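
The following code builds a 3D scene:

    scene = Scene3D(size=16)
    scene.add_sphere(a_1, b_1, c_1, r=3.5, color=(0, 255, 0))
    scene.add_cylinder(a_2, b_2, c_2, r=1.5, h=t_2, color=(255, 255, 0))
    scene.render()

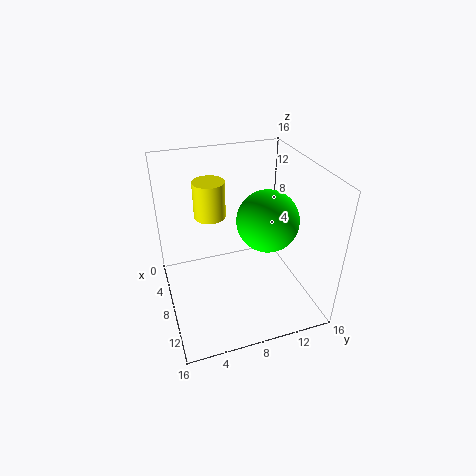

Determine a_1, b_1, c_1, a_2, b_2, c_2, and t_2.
a_1 = 8, b_1 = 11.5, c_1 = 9.5, a_2 = 10, b_2 = 4.5, c_2 = 12.5, t_2 = 3.5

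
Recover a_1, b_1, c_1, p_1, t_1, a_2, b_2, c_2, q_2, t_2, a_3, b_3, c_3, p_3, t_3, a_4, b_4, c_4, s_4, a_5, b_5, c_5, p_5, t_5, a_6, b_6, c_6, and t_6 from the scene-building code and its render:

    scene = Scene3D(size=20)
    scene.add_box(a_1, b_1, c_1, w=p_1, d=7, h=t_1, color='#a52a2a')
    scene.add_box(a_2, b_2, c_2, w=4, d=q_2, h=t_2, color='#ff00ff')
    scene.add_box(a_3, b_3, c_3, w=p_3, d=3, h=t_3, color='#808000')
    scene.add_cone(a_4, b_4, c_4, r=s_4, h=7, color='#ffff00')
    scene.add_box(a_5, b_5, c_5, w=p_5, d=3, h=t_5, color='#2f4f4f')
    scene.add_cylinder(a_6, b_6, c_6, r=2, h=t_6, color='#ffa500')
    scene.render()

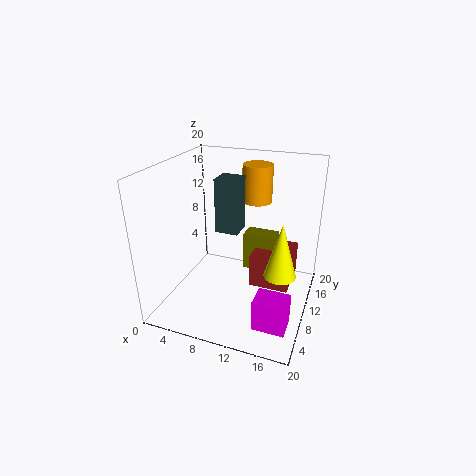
a_1 = 11
b_1 = 12
c_1 = 1
p_1 = 6
t_1 = 5
a_2 = 15
b_2 = 1
c_2 = 3
q_2 = 3
t_2 = 4
a_3 = 9
b_3 = 15
c_3 = 2
p_3 = 5
t_3 = 6
a_4 = 17
b_4 = 6
c_4 = 8
s_4 = 2
a_5 = 8
b_5 = 7
c_5 = 12
p_5 = 3
t_5 = 7
a_6 = 12
b_6 = 12
c_6 = 15
t_6 = 5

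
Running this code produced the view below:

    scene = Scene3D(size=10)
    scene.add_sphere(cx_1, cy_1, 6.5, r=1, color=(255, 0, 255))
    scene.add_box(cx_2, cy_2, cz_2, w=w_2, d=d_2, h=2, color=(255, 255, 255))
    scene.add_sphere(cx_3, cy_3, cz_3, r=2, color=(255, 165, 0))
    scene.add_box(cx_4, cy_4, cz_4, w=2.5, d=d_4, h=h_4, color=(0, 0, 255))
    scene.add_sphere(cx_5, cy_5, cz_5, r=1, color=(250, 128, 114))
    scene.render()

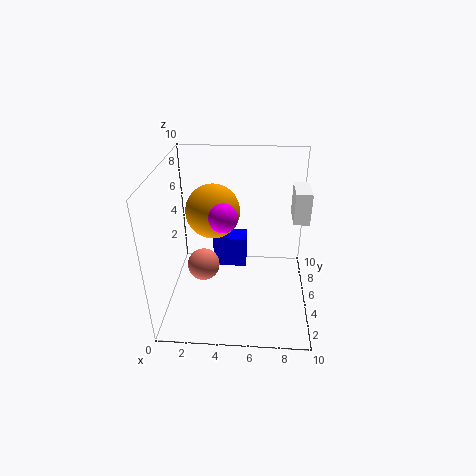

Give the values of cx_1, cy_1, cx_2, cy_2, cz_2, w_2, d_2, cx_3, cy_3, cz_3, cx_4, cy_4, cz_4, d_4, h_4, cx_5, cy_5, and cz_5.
cx_1 = 4; cy_1 = 5; cx_2 = 8.5; cy_2 = 3.5; cz_2 = 7; w_2 = 1; d_2 = 2; cx_3 = 3; cy_3 = 7; cz_3 = 6; cx_4 = 3; cy_4 = 6.5; cz_4 = 1.5; d_4 = 1.5; h_4 = 2.5; cx_5 = 3; cy_5 = 2.5; cz_5 = 4.5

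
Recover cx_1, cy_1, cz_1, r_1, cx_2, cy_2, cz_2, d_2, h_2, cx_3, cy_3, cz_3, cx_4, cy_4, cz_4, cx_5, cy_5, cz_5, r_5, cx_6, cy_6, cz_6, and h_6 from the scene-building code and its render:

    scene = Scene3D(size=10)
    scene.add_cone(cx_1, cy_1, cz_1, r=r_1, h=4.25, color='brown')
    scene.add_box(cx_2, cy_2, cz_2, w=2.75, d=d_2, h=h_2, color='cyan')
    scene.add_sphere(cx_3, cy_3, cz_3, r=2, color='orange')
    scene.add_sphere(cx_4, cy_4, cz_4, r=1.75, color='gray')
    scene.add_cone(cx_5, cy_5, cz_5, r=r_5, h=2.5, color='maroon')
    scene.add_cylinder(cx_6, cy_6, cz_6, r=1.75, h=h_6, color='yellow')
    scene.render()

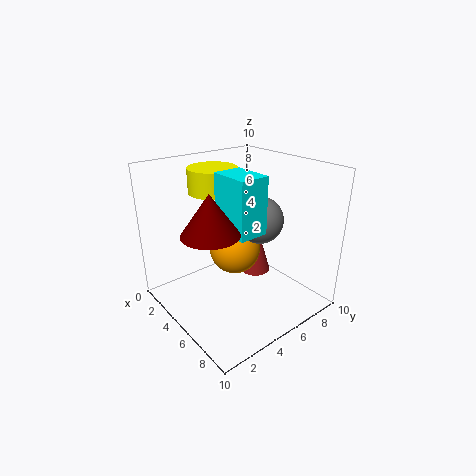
cx_1 = 3
cy_1 = 8.5
cz_1 = 0.25
r_1 = 1.25
cx_2 = 4.5
cy_2 = 3.5
cz_2 = 6
d_2 = 2
h_2 = 3.75
cx_3 = 2.75
cy_3 = 6.5
cz_3 = 2.75
cx_4 = 4.5
cy_4 = 7.5
cz_4 = 5.5
cx_5 = 6.5
cy_5 = 1.75
cz_5 = 6.75
r_5 = 1.75
cx_6 = 2.5
cy_6 = 4.75
cz_6 = 7.75
h_6 = 1.75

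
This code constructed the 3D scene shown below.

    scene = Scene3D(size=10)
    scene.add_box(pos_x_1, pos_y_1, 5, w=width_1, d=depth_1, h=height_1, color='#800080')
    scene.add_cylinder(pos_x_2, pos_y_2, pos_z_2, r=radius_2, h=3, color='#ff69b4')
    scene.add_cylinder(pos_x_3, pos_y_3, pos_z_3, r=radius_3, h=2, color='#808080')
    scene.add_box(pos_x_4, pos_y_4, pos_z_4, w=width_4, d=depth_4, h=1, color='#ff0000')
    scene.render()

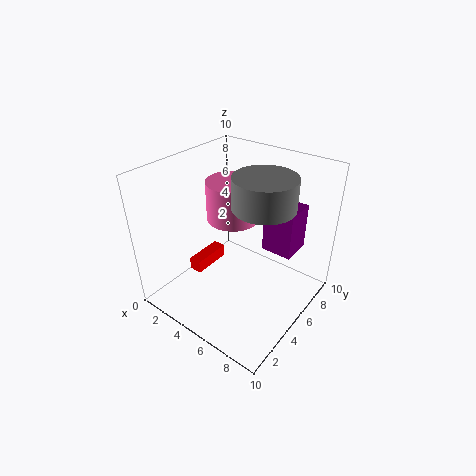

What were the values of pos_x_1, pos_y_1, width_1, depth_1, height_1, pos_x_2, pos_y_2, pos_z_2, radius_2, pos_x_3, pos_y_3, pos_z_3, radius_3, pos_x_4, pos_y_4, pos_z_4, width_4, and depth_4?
pos_x_1 = 7; pos_y_1 = 5; width_1 = 2; depth_1 = 2; height_1 = 3; pos_x_2 = 3; pos_y_2 = 7; pos_z_2 = 5; radius_2 = 2; pos_x_3 = 7; pos_y_3 = 5; pos_z_3 = 8; radius_3 = 2; pos_x_4 = 1; pos_y_4 = 4; pos_z_4 = 1; width_4 = 1; depth_4 = 3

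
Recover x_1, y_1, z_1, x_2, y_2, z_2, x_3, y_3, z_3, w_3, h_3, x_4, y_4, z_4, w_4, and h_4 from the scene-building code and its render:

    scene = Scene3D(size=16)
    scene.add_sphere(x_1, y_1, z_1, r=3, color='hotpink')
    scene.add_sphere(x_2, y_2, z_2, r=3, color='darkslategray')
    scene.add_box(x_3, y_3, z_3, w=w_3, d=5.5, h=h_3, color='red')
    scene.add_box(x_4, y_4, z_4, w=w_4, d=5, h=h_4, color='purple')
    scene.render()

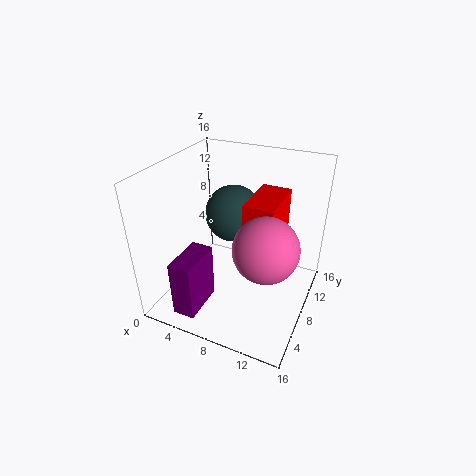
x_1 = 13, y_1 = 3, z_1 = 11, x_2 = 7.5, y_2 = 8, z_2 = 11, x_3 = 10, y_3 = 4.5, z_3 = 9.5, w_3 = 3, h_3 = 4.5, x_4 = 3, y_4 = 1.5, z_4 = 0.5, w_4 = 2.5, h_4 = 6.5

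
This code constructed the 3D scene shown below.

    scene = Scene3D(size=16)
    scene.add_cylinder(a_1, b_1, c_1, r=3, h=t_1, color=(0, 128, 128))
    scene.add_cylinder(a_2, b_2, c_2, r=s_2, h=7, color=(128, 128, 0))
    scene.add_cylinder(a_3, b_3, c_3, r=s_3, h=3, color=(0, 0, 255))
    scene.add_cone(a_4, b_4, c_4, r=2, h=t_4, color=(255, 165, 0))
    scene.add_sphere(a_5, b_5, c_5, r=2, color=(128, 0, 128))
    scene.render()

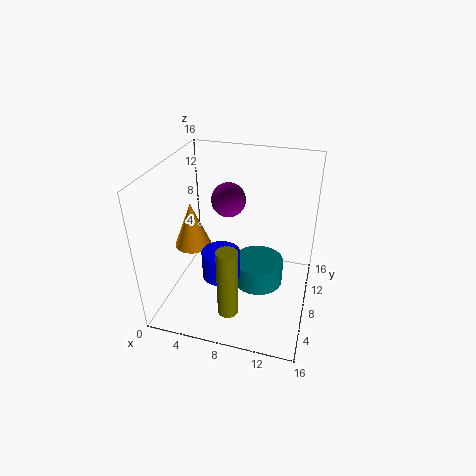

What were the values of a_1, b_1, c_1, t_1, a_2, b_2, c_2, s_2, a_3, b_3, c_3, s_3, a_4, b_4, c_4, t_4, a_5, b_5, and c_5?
a_1 = 10, b_1 = 10, c_1 = 1, t_1 = 3, a_2 = 9, b_2 = 1, c_2 = 4, s_2 = 1, a_3 = 7, b_3 = 5, c_3 = 5, s_3 = 2, a_4 = 3, b_4 = 7, c_4 = 7, t_4 = 5, a_5 = 6, b_5 = 11, c_5 = 11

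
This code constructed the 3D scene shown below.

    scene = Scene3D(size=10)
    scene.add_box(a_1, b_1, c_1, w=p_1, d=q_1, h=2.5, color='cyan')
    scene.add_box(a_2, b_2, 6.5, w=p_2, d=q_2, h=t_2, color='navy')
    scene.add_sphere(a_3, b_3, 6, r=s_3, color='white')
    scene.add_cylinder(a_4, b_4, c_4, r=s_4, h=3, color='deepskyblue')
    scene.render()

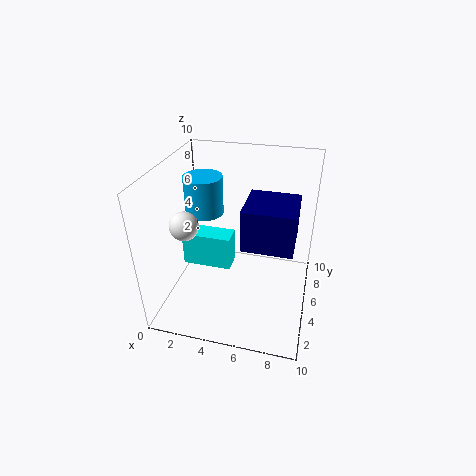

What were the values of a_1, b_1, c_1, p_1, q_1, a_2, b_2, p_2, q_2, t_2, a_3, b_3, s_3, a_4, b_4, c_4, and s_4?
a_1 = 1
b_1 = 4.5
c_1 = 2.5
p_1 = 3.5
q_1 = 1.5
a_2 = 6
b_2 = 1.5
p_2 = 3
q_2 = 3
t_2 = 2.5
a_3 = 1.5
b_3 = 4
s_3 = 1
a_4 = 1.5
b_4 = 8
c_4 = 5
s_4 = 1.5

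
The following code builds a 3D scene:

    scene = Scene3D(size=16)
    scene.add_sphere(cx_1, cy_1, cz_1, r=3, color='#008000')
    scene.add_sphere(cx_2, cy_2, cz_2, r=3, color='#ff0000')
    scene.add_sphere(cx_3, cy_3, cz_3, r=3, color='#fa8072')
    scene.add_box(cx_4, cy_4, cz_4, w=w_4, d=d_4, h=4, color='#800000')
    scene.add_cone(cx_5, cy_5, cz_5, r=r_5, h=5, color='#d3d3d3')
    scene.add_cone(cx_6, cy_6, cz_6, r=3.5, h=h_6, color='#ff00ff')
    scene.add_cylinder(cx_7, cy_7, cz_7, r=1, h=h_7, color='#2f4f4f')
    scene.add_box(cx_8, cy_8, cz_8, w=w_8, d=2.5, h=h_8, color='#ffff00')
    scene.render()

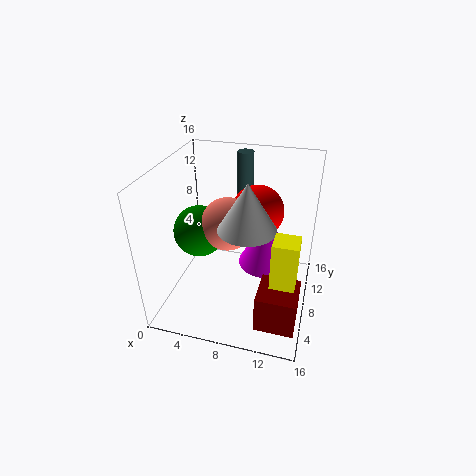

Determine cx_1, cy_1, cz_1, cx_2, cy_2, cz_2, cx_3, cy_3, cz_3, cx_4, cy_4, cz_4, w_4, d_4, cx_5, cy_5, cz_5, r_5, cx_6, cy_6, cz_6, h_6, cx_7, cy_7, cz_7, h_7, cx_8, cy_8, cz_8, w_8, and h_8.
cx_1 = 3; cy_1 = 9; cz_1 = 7.5; cx_2 = 9.5; cy_2 = 11; cz_2 = 10; cx_3 = 6.5; cy_3 = 9; cz_3 = 9; cx_4 = 11.5; cy_4 = 1; cz_4 = 2; w_4 = 4; d_4 = 4; cx_5 = 9.5; cy_5 = 6; cz_5 = 10.5; r_5 = 3; cx_6 = 10.5; cy_6 = 12.5; cz_6 = 2; h_6 = 7; cx_7 = 7; cy_7 = 15; cz_7 = 8; h_7 = 7.5; cx_8 = 12.5; cy_8 = 3; cz_8 = 5; w_8 = 2.5; h_8 = 6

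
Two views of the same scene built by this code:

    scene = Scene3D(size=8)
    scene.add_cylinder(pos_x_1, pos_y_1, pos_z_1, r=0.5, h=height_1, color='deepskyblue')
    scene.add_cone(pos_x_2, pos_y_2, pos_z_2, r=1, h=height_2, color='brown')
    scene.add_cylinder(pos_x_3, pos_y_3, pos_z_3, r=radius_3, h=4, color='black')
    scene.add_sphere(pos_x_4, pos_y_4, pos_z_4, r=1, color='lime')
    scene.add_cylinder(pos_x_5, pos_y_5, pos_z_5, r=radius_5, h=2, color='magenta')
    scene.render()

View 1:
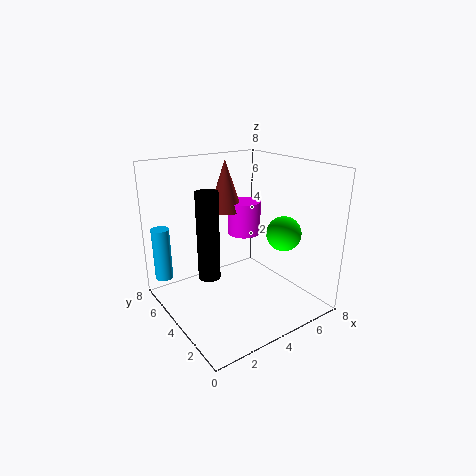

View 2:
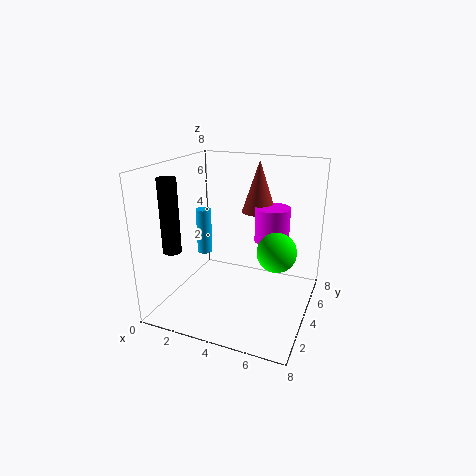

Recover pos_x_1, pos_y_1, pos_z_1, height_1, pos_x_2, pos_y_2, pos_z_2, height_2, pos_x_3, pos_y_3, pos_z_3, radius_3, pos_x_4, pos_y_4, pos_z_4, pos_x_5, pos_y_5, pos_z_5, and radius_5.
pos_x_1 = 0.5; pos_y_1 = 6.5; pos_z_1 = 1.5; height_1 = 3; pos_x_2 = 4.5; pos_y_2 = 6; pos_z_2 = 5; height_2 = 3; pos_x_3 = 1; pos_y_3 = 2; pos_z_3 = 3.5; radius_3 = 0.5; pos_x_4 = 6.5; pos_y_4 = 3; pos_z_4 = 4; pos_x_5 = 5.5; pos_y_5 = 5.5; pos_z_5 = 3.5; radius_5 = 1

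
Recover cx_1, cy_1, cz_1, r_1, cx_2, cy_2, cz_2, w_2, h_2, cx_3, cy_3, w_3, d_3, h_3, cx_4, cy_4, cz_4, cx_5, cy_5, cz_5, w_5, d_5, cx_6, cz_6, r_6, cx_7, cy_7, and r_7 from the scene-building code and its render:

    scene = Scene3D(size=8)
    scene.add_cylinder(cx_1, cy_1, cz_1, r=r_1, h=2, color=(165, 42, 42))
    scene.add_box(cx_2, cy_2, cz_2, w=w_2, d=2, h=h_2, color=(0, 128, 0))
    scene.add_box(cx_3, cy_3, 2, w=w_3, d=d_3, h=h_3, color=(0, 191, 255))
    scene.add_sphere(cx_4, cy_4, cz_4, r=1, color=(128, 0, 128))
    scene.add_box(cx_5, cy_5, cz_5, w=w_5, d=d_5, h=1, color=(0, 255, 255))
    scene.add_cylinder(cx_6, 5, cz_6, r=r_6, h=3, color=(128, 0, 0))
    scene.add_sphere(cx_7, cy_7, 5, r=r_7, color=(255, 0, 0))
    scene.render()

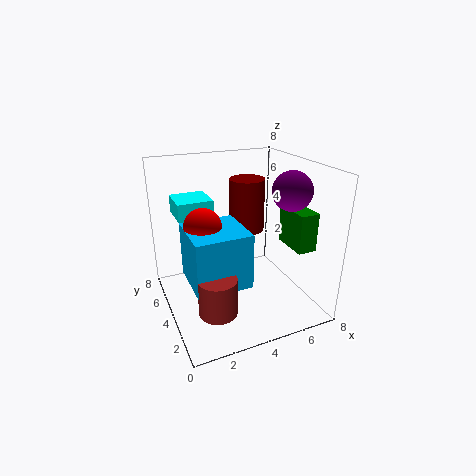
cx_1 = 2, cy_1 = 2, cz_1 = 1, r_1 = 1, cx_2 = 6, cy_2 = 1, cz_2 = 4, w_2 = 1, h_2 = 2, cx_3 = 1, cy_3 = 2, w_3 = 3, d_3 = 3, h_3 = 3, cx_4 = 6, cy_4 = 2, cz_4 = 7, cx_5 = 1, cy_5 = 5, cz_5 = 5, w_5 = 2, d_5 = 2, cx_6 = 5, cz_6 = 4, r_6 = 1, cx_7 = 2, cy_7 = 4, r_7 = 1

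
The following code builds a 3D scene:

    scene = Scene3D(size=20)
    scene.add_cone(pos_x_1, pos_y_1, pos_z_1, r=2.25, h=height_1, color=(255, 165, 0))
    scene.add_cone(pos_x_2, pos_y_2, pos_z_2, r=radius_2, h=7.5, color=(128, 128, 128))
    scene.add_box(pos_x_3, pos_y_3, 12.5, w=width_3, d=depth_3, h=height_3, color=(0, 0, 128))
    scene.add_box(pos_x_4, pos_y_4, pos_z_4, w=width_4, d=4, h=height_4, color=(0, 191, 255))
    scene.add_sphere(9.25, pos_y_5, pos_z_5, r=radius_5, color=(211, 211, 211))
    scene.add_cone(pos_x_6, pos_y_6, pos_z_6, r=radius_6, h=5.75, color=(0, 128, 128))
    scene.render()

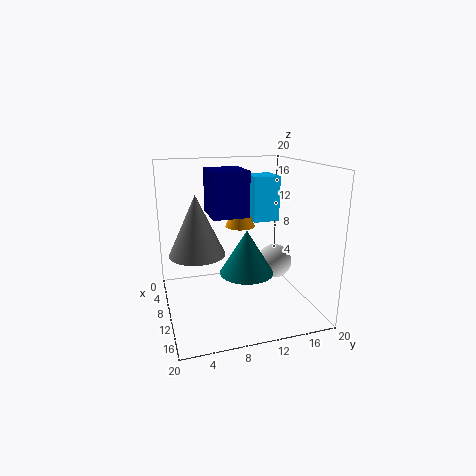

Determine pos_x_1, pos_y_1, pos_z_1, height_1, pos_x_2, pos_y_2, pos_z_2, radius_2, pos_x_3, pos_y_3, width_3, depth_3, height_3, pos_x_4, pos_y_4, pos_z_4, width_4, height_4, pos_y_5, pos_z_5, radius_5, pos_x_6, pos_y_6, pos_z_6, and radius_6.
pos_x_1 = 5.5, pos_y_1 = 11.75, pos_z_1 = 10.25, height_1 = 5, pos_x_2 = 13, pos_y_2 = 3.75, pos_z_2 = 9.5, radius_2 = 3.5, pos_x_3 = 3.25, pos_y_3 = 6.75, width_3 = 6, depth_3 = 5.25, height_3 = 6.5, pos_x_4 = 2.5, pos_y_4 = 13.5, pos_z_4 = 11, width_4 = 4.5, height_4 = 6.75, pos_y_5 = 16, pos_z_5 = 5.5, radius_5 = 2.5, pos_x_6 = 13.75, pos_y_6 = 10, pos_z_6 = 6.5, radius_6 = 3.5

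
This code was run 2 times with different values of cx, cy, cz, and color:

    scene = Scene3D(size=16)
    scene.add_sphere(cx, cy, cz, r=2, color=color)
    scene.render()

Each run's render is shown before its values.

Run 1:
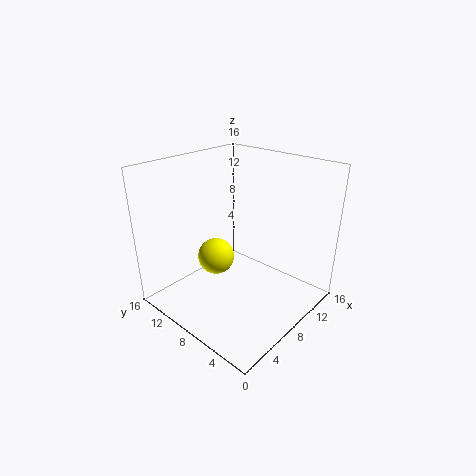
cx = 6, cy = 9.5, cz = 6, color = 'yellow'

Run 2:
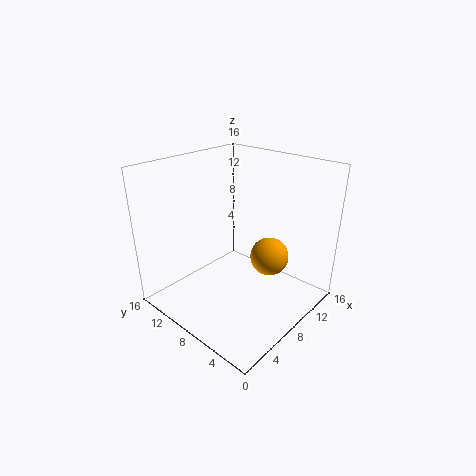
cx = 8.5, cy = 4, cz = 7, color = 'orange'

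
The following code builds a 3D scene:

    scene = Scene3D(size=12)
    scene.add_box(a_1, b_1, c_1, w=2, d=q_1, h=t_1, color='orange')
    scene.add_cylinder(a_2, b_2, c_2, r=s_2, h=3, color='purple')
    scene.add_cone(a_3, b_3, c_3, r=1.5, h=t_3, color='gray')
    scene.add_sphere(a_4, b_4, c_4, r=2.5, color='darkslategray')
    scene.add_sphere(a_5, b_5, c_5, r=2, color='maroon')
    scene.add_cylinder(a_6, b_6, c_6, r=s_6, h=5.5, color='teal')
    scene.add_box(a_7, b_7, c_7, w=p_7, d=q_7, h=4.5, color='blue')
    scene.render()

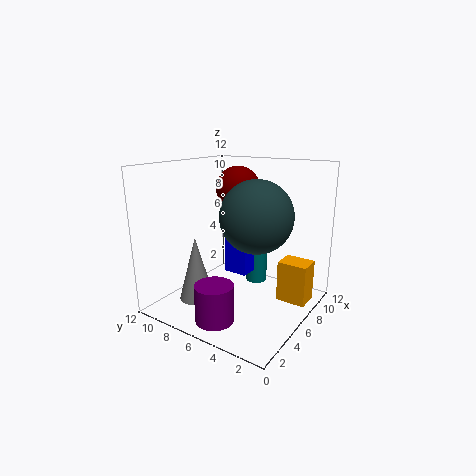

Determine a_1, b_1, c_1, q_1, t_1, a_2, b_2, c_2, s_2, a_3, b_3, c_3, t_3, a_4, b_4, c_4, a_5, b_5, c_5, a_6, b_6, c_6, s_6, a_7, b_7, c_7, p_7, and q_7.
a_1 = 7.5, b_1 = 0.5, c_1 = 0.5, q_1 = 2.5, t_1 = 3.5, a_2 = 2, b_2 = 5.5, c_2 = 0.5, s_2 = 1.5, a_3 = 4, b_3 = 9, c_3 = 0.5, t_3 = 5.5, a_4 = 3, b_4 = 2.5, c_4 = 9, a_5 = 9, b_5 = 8, c_5 = 9.5, a_6 = 10, b_6 = 6.5, c_6 = 0.5, s_6 = 1, a_7 = 5.5, b_7 = 5, c_7 = 3, p_7 = 1.5, q_7 = 2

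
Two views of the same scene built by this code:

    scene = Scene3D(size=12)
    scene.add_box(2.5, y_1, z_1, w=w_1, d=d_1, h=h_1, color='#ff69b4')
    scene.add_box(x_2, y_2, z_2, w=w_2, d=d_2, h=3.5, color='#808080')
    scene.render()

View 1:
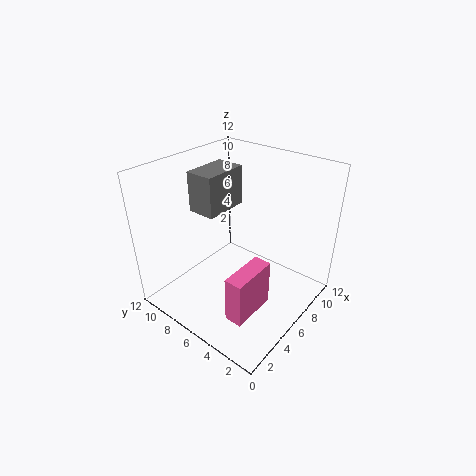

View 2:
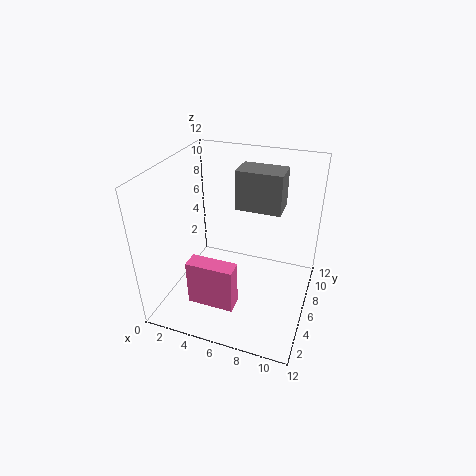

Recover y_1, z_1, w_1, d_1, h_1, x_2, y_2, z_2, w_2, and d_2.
y_1 = 3, z_1 = 0.5, w_1 = 4, d_1 = 1.5, h_1 = 4, x_2 = 5, y_2 = 8, z_2 = 7.5, w_2 = 4, d_2 = 2.5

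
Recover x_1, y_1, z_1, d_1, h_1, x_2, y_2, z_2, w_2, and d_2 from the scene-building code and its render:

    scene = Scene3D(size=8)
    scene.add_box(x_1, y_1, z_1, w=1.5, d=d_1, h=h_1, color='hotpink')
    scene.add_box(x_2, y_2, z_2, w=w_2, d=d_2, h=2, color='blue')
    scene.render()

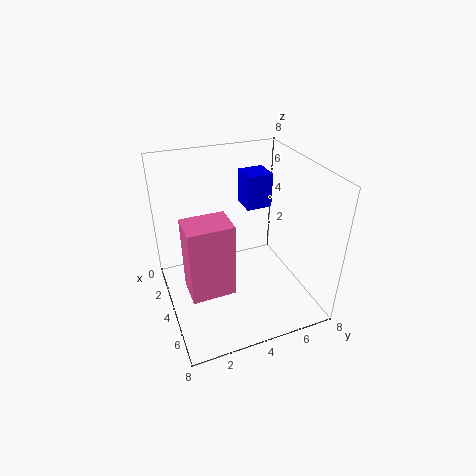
x_1 = 6, y_1 = 0.5, z_1 = 3.5, d_1 = 2, h_1 = 3.5, x_2 = 1.5, y_2 = 5, z_2 = 5, w_2 = 1.5, d_2 = 1.5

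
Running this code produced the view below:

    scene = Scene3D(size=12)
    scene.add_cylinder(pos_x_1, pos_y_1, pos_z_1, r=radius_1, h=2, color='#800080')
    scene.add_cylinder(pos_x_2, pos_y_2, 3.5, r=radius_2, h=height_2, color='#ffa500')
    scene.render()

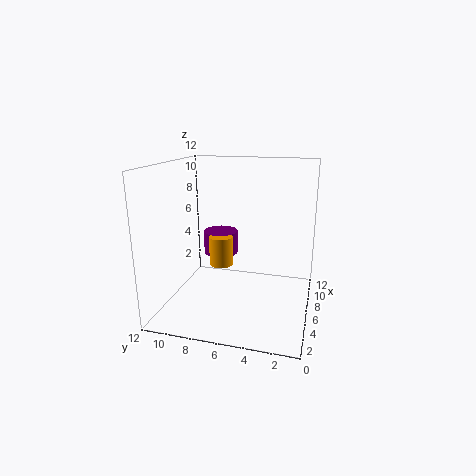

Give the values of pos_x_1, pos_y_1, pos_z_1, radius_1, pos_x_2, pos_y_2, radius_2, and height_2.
pos_x_1 = 7.5, pos_y_1 = 8, pos_z_1 = 4, radius_1 = 1.5, pos_x_2 = 6, pos_y_2 = 7.5, radius_2 = 1, height_2 = 2.5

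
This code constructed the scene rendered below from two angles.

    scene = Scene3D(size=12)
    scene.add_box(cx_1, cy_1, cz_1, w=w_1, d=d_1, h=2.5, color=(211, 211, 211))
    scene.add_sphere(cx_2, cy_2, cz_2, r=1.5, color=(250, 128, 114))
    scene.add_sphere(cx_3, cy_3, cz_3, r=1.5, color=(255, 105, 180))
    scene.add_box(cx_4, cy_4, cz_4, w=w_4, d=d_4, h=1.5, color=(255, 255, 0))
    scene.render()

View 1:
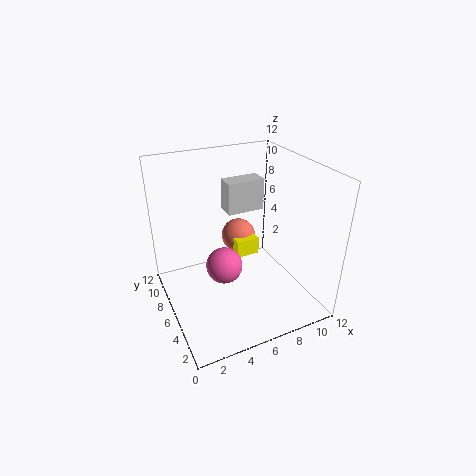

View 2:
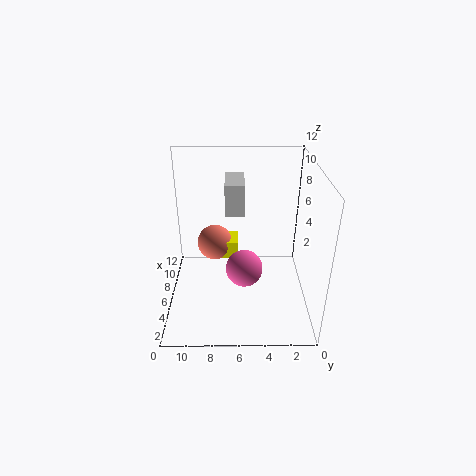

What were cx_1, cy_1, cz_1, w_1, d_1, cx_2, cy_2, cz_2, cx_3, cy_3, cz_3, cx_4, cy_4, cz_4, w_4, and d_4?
cx_1 = 5, cy_1 = 5.5, cz_1 = 8.5, w_1 = 3, d_1 = 1.5, cx_2 = 7, cy_2 = 8, cz_2 = 5, cx_3 = 4.5, cy_3 = 5.5, cz_3 = 4, cx_4 = 6, cy_4 = 6, cz_4 = 4, w_4 = 2, d_4 = 2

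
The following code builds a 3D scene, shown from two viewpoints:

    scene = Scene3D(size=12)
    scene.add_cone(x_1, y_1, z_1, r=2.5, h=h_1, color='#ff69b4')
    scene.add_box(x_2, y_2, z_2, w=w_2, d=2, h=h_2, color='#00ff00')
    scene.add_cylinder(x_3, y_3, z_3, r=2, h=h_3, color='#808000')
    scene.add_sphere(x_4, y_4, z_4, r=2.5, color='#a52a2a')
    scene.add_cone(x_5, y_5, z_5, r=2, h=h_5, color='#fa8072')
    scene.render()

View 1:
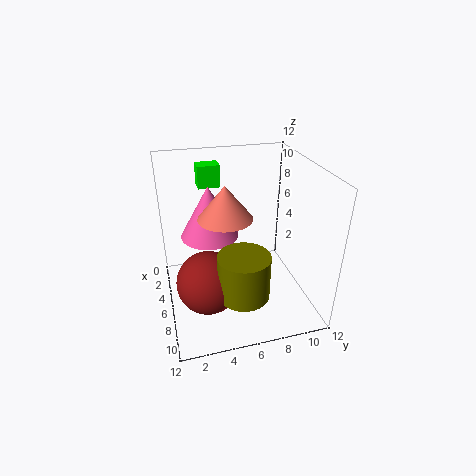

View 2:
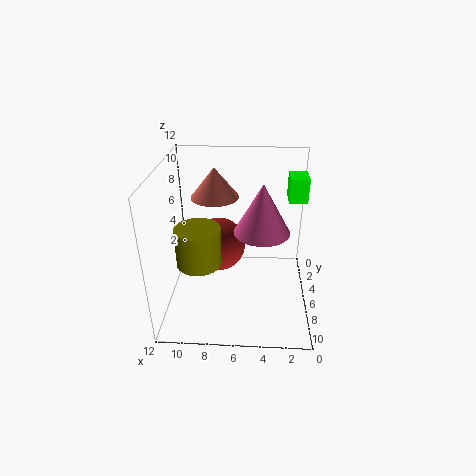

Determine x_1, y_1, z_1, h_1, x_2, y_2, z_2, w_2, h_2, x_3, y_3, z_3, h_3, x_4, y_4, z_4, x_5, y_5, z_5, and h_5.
x_1 = 4; y_1 = 4; z_1 = 5.5; h_1 = 4.5; x_2 = 0.5; y_2 = 3.5; z_2 = 9; w_2 = 1.5; h_2 = 2; x_3 = 9.5; y_3 = 5.5; z_3 = 3; h_3 = 3.5; x_4 = 8; y_4 = 3; z_4 = 3.5; x_5 = 8; y_5 = 4.5; z_5 = 9; h_5 = 2.5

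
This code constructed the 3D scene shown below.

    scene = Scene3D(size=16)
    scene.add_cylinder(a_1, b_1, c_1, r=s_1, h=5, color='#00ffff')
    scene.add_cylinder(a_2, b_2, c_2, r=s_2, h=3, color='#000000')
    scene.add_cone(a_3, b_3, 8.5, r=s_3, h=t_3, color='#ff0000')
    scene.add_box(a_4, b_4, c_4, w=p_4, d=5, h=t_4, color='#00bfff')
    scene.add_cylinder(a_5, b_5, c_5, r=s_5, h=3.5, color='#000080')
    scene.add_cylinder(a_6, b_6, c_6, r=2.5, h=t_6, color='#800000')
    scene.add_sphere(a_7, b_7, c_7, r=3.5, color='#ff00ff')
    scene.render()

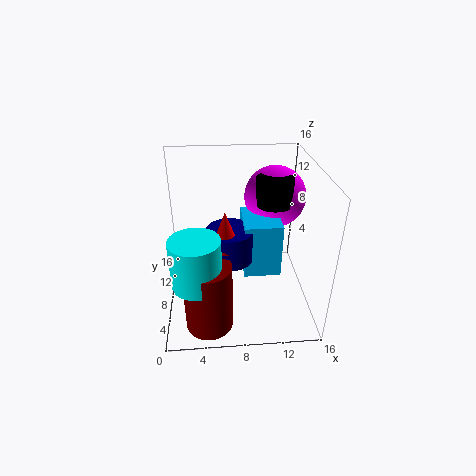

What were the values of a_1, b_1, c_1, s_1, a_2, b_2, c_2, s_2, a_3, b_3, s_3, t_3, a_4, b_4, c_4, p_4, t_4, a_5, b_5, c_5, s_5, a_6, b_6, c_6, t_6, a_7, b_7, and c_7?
a_1 = 3.5
b_1 = 3
c_1 = 6
s_1 = 2.5
a_2 = 12
b_2 = 9
c_2 = 11.5
s_2 = 2
a_3 = 6.5
b_3 = 5.5
s_3 = 1.5
t_3 = 4
a_4 = 8.5
b_4 = 5.5
c_4 = 4.5
p_4 = 4
t_4 = 6
a_5 = 7
b_5 = 6.5
c_5 = 6.5
s_5 = 2.5
a_6 = 4.5
b_6 = 3
c_6 = 0.5
t_6 = 7.5
a_7 = 12.5
b_7 = 11
c_7 = 11.5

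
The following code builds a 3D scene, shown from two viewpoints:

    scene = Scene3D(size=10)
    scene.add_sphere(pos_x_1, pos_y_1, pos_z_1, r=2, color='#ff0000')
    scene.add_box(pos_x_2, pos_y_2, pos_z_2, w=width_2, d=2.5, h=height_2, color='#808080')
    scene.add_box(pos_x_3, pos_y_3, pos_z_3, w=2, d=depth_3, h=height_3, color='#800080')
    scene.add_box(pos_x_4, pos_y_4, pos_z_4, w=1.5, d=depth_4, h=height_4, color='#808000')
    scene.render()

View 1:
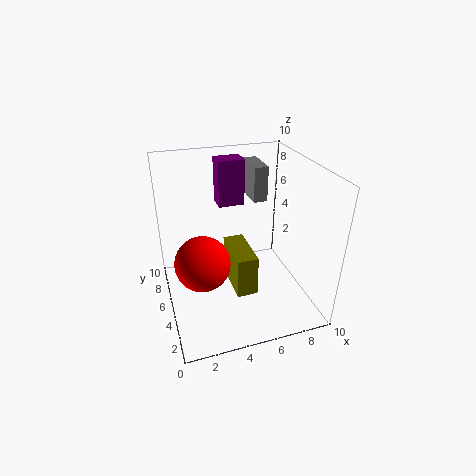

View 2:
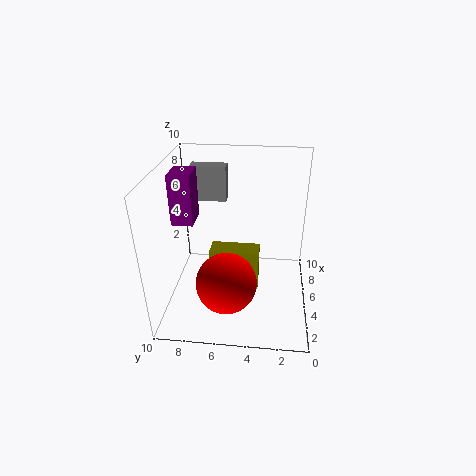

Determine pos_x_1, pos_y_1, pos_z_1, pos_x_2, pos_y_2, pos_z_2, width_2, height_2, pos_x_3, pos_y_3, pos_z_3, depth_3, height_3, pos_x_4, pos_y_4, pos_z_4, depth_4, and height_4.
pos_x_1 = 2.5
pos_y_1 = 5.5
pos_z_1 = 3
pos_x_2 = 6.5
pos_y_2 = 6
pos_z_2 = 7
width_2 = 1
height_2 = 2.5
pos_x_3 = 4.5
pos_y_3 = 8
pos_z_3 = 6
depth_3 = 1.5
height_3 = 3.5
pos_x_4 = 4.5
pos_y_4 = 3.5
pos_z_4 = 1
depth_4 = 3.5
height_4 = 3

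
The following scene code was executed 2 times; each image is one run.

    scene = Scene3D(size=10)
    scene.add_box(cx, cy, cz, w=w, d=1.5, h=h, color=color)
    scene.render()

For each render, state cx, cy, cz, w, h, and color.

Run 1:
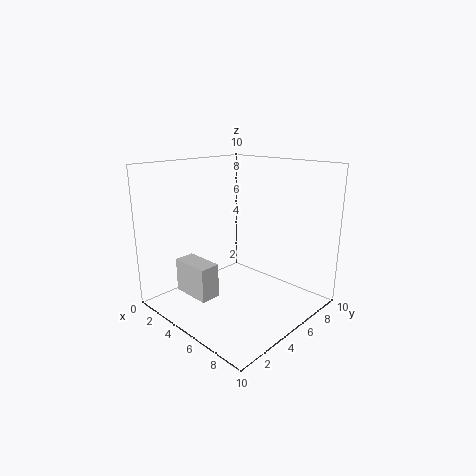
cx = 1, cy = 2.5, cz = 0.5, w = 3, h = 2.5, color = 'lightgray'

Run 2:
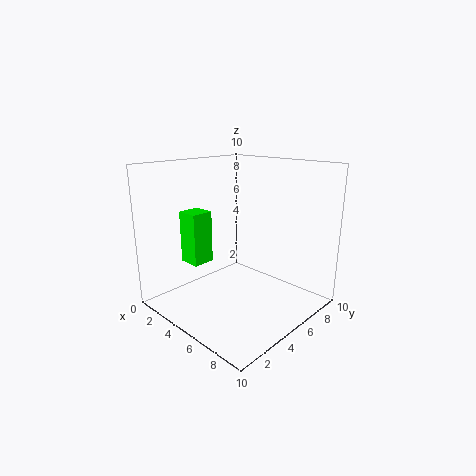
cx = 2.5, cy = 2, cz = 3.5, w = 1.5, h = 3.5, color = 'lime'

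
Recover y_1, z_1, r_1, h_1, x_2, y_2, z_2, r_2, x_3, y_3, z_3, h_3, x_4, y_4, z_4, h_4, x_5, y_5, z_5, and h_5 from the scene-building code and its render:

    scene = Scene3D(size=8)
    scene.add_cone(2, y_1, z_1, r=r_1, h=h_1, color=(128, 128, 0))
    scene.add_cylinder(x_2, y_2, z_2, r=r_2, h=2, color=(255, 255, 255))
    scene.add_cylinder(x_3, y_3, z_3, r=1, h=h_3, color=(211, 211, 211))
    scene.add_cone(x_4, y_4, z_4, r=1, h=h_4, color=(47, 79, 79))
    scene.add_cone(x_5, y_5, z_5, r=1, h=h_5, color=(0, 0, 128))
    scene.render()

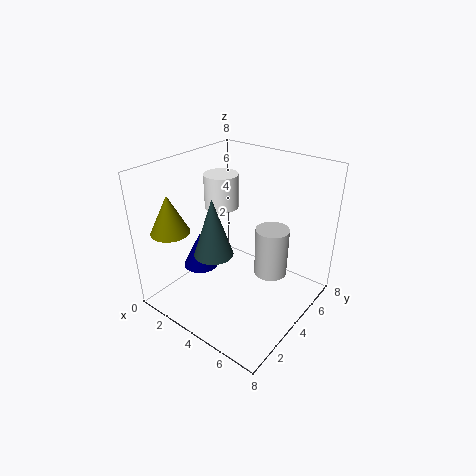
y_1 = 1; z_1 = 5; r_1 = 1; h_1 = 2; x_2 = 2; y_2 = 5; z_2 = 5; r_2 = 1; x_3 = 5; y_3 = 6; z_3 = 1; h_3 = 3; x_4 = 4; y_4 = 2; z_4 = 4; h_4 = 3; x_5 = 2; y_5 = 3; z_5 = 2; h_5 = 2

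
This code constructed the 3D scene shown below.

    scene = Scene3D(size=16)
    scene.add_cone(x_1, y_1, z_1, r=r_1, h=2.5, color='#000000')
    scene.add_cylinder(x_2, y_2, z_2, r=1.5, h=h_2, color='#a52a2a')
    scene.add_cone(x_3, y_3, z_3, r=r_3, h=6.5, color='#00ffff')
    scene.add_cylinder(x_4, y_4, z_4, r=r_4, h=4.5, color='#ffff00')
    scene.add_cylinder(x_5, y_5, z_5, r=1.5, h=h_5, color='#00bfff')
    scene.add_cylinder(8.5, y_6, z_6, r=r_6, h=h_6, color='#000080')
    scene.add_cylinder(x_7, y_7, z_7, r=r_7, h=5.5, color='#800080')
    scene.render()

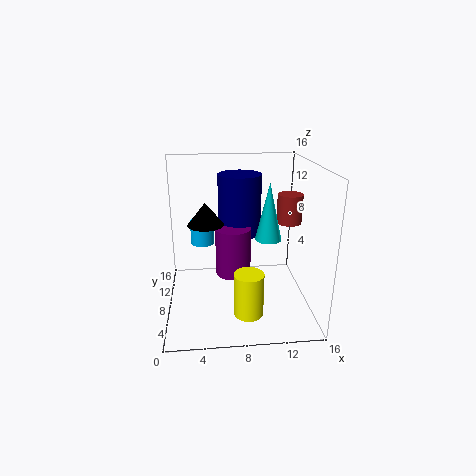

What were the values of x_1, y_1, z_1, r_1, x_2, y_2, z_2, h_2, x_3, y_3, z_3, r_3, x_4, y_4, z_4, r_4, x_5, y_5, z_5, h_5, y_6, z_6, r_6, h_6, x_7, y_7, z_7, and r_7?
x_1 = 4.5
y_1 = 8.5
z_1 = 9.5
r_1 = 2
x_2 = 14.5
y_2 = 11
z_2 = 8.5
h_2 = 3.5
x_3 = 11.5
y_3 = 8.5
z_3 = 7.5
r_3 = 1.5
x_4 = 8.5
y_4 = 2.5
z_4 = 2
r_4 = 1.5
x_5 = 4
y_5 = 14
z_5 = 5
h_5 = 3
y_6 = 11
z_6 = 7.5
r_6 = 2.5
h_6 = 7
x_7 = 7.5
y_7 = 8.5
z_7 = 3.5
r_7 = 2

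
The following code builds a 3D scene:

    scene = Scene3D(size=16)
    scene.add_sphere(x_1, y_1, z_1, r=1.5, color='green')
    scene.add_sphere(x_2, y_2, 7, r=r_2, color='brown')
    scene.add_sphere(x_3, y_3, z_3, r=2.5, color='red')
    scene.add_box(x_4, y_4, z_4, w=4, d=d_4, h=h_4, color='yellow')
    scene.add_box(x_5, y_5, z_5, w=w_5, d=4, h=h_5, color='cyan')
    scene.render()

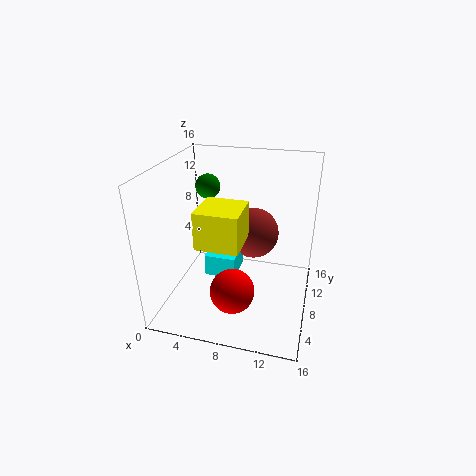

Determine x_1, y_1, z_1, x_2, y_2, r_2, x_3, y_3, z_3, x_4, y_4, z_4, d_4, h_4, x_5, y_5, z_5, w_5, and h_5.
x_1 = 3
y_1 = 12.5
z_1 = 12
x_2 = 9
y_2 = 11.5
r_2 = 3
x_3 = 8
y_3 = 5.5
z_3 = 2.5
x_4 = 6
y_4 = 0.5
z_4 = 10.5
d_4 = 4
h_4 = 3.5
x_5 = 4.5
y_5 = 6.5
z_5 = 3.5
w_5 = 3.5
h_5 = 2.5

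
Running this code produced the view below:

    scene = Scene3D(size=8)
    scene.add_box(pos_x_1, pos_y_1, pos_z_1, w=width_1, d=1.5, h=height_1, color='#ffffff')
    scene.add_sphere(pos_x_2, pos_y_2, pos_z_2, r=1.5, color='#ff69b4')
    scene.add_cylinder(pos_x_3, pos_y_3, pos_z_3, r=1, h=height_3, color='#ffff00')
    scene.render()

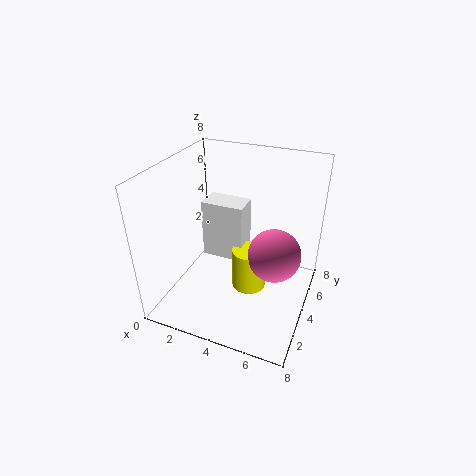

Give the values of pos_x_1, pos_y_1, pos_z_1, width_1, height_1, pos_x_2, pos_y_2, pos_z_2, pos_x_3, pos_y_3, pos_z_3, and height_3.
pos_x_1 = 1.5; pos_y_1 = 4.5; pos_z_1 = 2; width_1 = 2.5; height_1 = 3.5; pos_x_2 = 6; pos_y_2 = 4.5; pos_z_2 = 3; pos_x_3 = 4.5; pos_y_3 = 4.5; pos_z_3 = 0.5; height_3 = 2.5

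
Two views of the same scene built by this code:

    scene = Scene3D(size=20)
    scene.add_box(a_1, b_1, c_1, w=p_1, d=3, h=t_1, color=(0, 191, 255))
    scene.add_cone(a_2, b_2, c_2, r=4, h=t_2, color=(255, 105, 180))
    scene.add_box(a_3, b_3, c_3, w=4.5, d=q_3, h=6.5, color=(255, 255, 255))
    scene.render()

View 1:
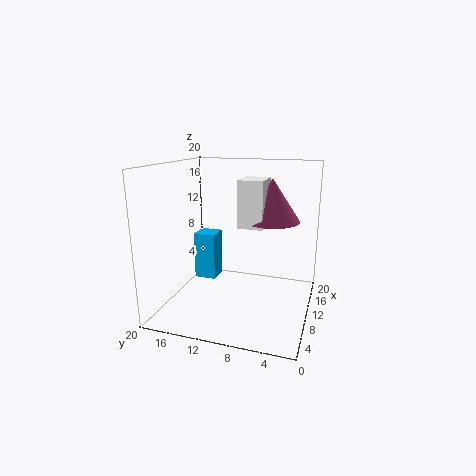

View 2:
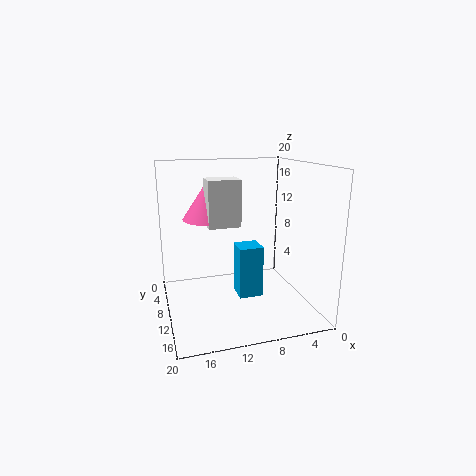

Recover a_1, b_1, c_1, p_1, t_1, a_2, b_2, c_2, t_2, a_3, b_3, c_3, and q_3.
a_1 = 8.5; b_1 = 13; c_1 = 4; p_1 = 3; t_1 = 6.5; a_2 = 13; b_2 = 6; c_2 = 12; t_2 = 6; a_3 = 9.5; b_3 = 6.5; c_3 = 11.5; q_3 = 3.5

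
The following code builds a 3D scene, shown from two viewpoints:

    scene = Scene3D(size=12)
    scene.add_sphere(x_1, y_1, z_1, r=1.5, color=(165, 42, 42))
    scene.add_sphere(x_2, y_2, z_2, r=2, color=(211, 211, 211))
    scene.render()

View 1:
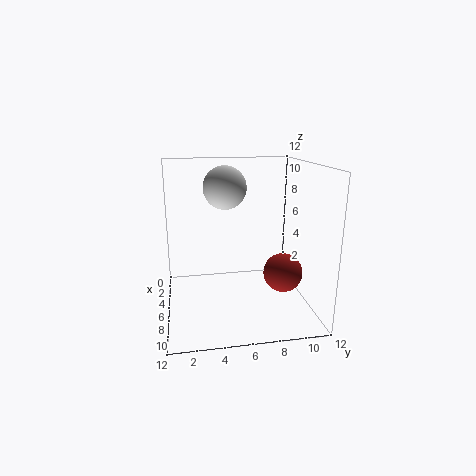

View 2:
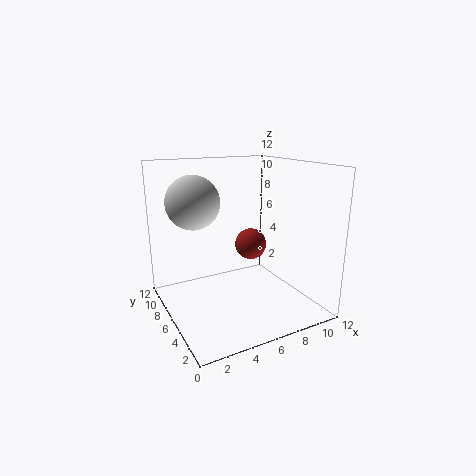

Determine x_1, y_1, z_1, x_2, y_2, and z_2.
x_1 = 9; y_1 = 9; z_1 = 4; x_2 = 2; y_2 = 5.5; z_2 = 9.5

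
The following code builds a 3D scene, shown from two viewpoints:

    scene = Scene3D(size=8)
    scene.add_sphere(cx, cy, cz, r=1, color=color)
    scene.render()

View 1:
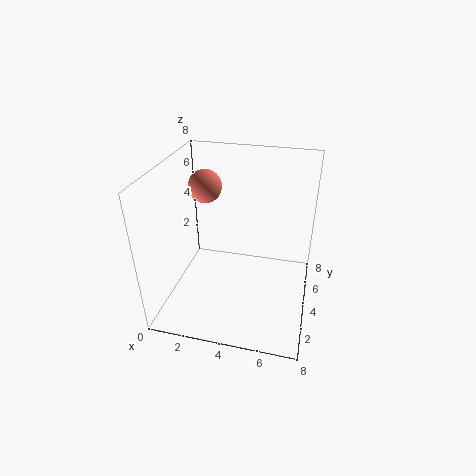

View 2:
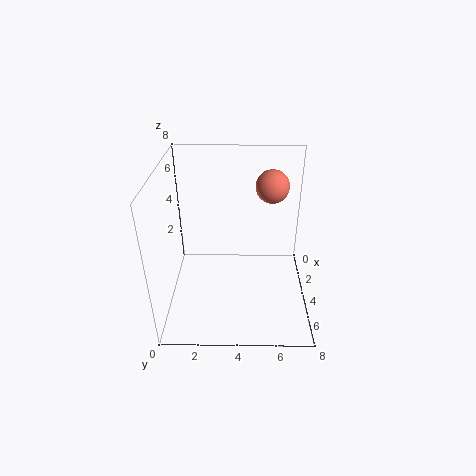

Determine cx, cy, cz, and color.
cx = 1.5
cy = 6
cz = 6
color = 'salmon'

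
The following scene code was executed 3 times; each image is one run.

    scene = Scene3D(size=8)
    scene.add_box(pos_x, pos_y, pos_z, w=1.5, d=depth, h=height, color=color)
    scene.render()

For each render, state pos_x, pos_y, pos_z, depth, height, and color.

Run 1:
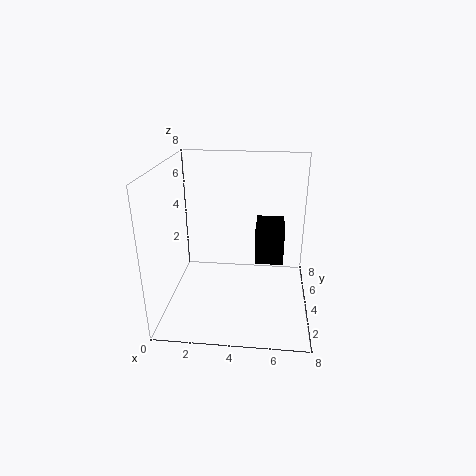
pos_x = 5, pos_y = 3, pos_z = 3, depth = 2, height = 2, color = 'black'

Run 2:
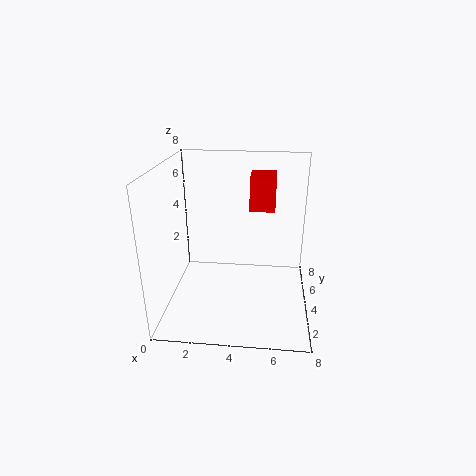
pos_x = 4.5, pos_y = 5.5, pos_z = 5, depth = 2, height = 2, color = 'red'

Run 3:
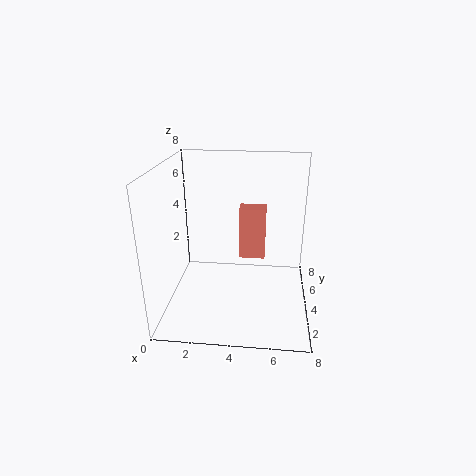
pos_x = 4, pos_y = 4.5, pos_z = 2.5, depth = 1, height = 3, color = 'salmon'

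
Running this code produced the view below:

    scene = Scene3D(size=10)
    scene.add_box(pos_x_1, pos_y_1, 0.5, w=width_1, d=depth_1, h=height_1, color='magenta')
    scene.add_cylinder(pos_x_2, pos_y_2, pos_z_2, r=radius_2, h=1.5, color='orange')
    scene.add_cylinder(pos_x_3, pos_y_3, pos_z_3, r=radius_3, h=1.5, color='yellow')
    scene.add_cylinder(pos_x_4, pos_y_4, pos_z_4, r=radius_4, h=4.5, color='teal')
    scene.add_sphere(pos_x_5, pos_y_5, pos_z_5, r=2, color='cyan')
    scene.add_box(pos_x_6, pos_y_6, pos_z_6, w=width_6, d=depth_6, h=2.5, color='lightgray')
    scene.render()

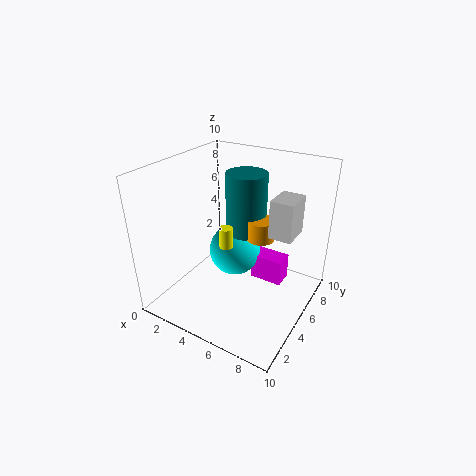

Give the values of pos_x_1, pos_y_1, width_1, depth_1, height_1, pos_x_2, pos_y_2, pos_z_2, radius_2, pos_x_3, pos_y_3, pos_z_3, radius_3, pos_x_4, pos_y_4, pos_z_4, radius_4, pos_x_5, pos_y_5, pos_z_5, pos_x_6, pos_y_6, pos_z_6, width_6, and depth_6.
pos_x_1 = 5
pos_y_1 = 7
width_1 = 2.5
depth_1 = 1.5
height_1 = 2
pos_x_2 = 6
pos_y_2 = 6.5
pos_z_2 = 4.5
radius_2 = 1
pos_x_3 = 4
pos_y_3 = 5
pos_z_3 = 4
radius_3 = 0.5
pos_x_4 = 4.5
pos_y_4 = 7
pos_z_4 = 4.5
radius_4 = 1.5
pos_x_5 = 3.5
pos_y_5 = 7
pos_z_5 = 2.5
pos_x_6 = 7.5
pos_y_6 = 4.5
pos_z_6 = 6
width_6 = 1.5
depth_6 = 2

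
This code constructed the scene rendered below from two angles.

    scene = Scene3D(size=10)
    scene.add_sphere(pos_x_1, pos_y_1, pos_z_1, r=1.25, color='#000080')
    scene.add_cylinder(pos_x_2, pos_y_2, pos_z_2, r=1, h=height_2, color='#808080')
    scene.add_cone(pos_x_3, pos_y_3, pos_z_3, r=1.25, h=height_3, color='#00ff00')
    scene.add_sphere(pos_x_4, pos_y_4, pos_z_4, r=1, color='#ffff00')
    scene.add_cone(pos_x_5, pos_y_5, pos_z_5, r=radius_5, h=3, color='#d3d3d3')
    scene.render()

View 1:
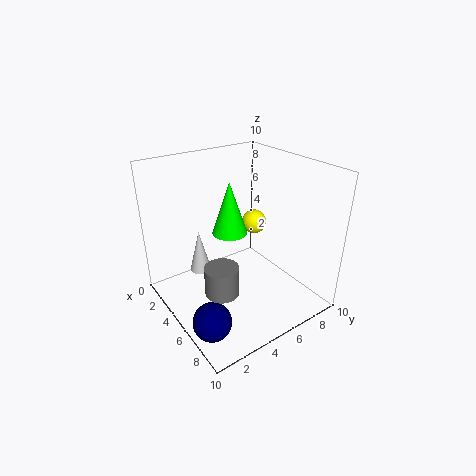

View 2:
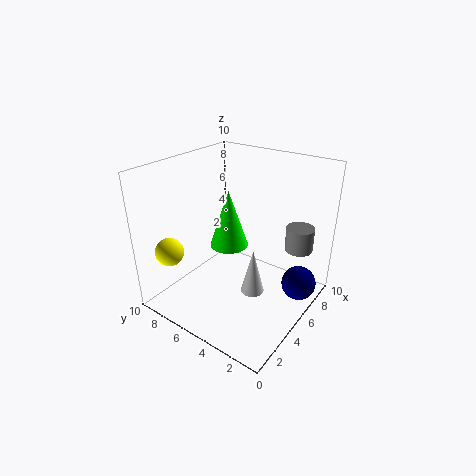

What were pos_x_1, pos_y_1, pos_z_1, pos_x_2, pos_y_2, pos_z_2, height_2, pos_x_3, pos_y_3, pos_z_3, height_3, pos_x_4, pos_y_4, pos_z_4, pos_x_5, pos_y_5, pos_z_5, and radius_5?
pos_x_1 = 7.5; pos_y_1 = 1.25; pos_z_1 = 1.25; pos_x_2 = 8; pos_y_2 = 1.75; pos_z_2 = 3.75; height_2 = 1.75; pos_x_3 = 4; pos_y_3 = 5; pos_z_3 = 5; height_3 = 3.75; pos_x_4 = 2; pos_y_4 = 8.75; pos_z_4 = 4; pos_x_5 = 3.5; pos_y_5 = 2.75; pos_z_5 = 2.5; radius_5 = 0.75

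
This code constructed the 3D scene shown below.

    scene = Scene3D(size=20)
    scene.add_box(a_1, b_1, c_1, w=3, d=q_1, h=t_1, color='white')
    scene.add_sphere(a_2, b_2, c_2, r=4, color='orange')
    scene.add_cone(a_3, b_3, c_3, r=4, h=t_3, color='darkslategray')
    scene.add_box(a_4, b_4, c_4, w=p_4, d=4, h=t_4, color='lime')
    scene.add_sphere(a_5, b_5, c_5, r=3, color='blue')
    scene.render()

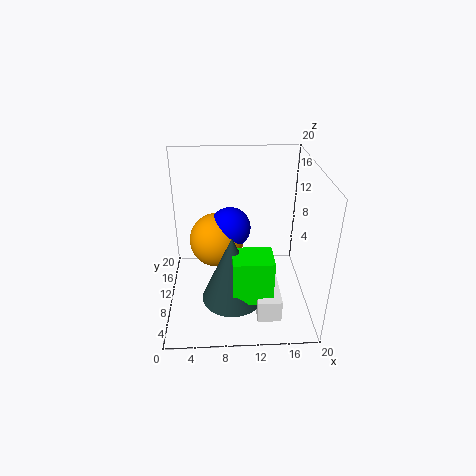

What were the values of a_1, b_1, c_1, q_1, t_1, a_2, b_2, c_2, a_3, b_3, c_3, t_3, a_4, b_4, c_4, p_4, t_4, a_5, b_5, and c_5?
a_1 = 12
b_1 = 1
c_1 = 3
q_1 = 6
t_1 = 3
a_2 = 7
b_2 = 13
c_2 = 8
a_3 = 9
b_3 = 5
c_3 = 4
t_3 = 9
a_4 = 9
b_4 = 2
c_4 = 5
p_4 = 5
t_4 = 6
a_5 = 9
b_5 = 13
c_5 = 10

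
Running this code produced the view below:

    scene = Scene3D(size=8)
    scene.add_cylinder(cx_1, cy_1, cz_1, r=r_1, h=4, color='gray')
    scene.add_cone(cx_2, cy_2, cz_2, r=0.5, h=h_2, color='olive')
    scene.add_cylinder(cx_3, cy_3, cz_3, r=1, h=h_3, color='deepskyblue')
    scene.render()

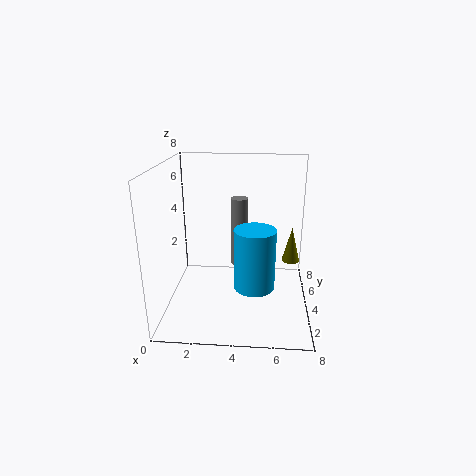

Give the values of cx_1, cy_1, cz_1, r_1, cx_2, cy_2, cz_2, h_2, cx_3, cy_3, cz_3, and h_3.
cx_1 = 4, cy_1 = 5, cz_1 = 2, r_1 = 0.5, cx_2 = 7, cy_2 = 4.5, cz_2 = 2.5, h_2 = 2, cx_3 = 5, cy_3 = 1.5, cz_3 = 2.5, h_3 = 3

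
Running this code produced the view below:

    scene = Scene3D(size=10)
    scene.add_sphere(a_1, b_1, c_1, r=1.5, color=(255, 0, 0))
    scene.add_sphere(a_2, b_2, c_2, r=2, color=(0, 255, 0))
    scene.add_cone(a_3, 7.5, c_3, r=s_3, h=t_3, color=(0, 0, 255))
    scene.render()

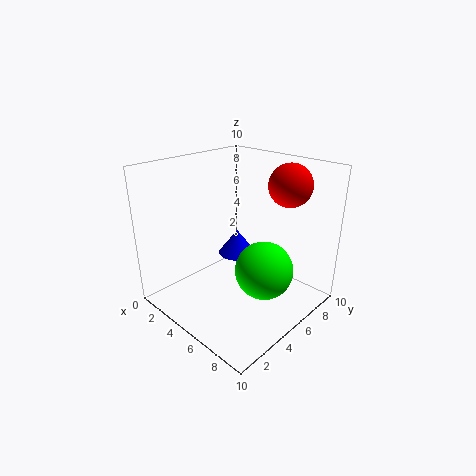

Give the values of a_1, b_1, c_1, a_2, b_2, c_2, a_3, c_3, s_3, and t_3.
a_1 = 7
b_1 = 8
c_1 = 8.5
a_2 = 7
b_2 = 5.5
c_2 = 3
a_3 = 2.5
c_3 = 2
s_3 = 1.5
t_3 = 2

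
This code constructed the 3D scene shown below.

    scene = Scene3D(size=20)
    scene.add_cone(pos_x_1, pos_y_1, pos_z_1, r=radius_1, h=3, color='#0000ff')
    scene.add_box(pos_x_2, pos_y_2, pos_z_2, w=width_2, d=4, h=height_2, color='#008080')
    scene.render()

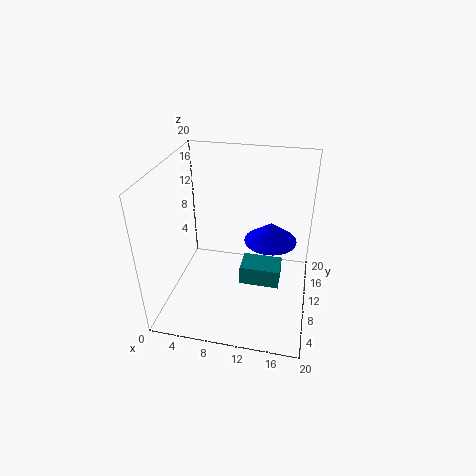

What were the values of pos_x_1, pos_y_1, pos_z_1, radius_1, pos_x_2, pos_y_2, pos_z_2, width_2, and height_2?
pos_x_1 = 14, pos_y_1 = 15, pos_z_1 = 7, radius_1 = 4, pos_x_2 = 10, pos_y_2 = 11, pos_z_2 = 1, width_2 = 6, height_2 = 3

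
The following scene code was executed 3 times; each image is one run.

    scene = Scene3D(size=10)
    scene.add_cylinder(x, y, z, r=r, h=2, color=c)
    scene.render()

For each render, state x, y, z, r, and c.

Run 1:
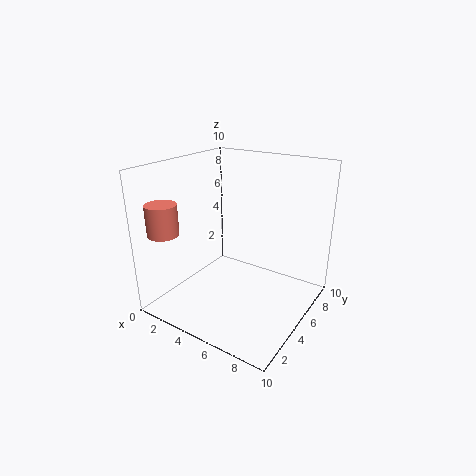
x = 2, y = 1, z = 6, r = 1, c = 'salmon'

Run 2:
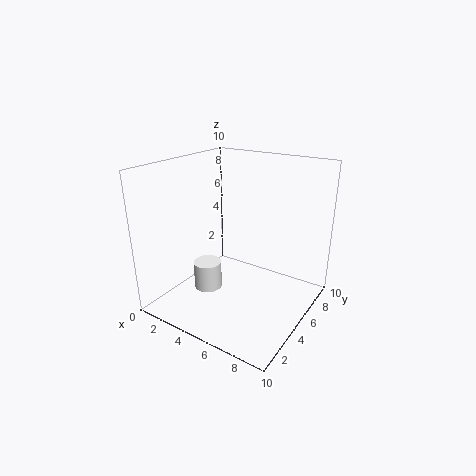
x = 3, y = 4, z = 1, r = 1, c = 'white'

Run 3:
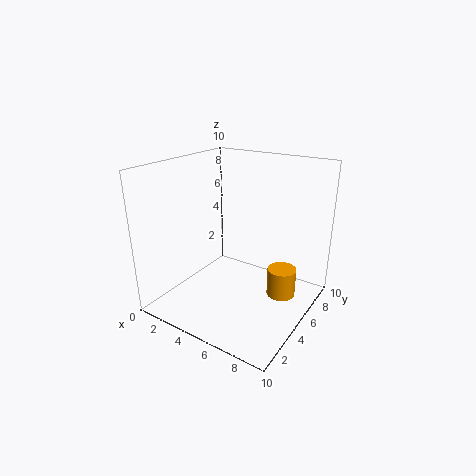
x = 8, y = 6, z = 1, r = 1, c = 'orange'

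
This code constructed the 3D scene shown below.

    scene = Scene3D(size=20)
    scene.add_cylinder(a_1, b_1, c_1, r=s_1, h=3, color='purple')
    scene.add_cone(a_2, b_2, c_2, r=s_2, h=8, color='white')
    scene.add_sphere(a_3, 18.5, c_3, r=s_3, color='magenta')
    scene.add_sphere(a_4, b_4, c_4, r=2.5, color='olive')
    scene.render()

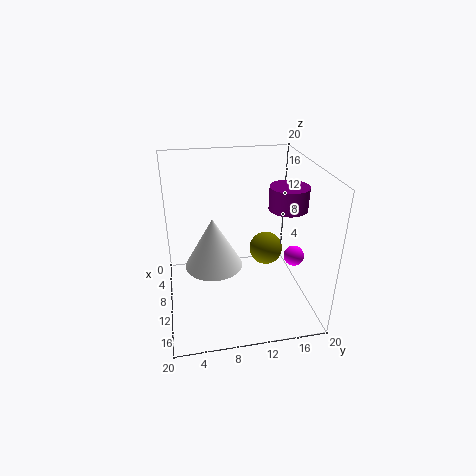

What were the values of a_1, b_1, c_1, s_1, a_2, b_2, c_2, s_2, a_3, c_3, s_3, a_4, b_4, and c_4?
a_1 = 12.5
b_1 = 16
c_1 = 15
s_1 = 2.5
a_2 = 5.5
b_2 = 7
c_2 = 3
s_2 = 4.5
a_3 = 10
c_3 = 6
s_3 = 1.5
a_4 = 7
b_4 = 15
c_4 = 6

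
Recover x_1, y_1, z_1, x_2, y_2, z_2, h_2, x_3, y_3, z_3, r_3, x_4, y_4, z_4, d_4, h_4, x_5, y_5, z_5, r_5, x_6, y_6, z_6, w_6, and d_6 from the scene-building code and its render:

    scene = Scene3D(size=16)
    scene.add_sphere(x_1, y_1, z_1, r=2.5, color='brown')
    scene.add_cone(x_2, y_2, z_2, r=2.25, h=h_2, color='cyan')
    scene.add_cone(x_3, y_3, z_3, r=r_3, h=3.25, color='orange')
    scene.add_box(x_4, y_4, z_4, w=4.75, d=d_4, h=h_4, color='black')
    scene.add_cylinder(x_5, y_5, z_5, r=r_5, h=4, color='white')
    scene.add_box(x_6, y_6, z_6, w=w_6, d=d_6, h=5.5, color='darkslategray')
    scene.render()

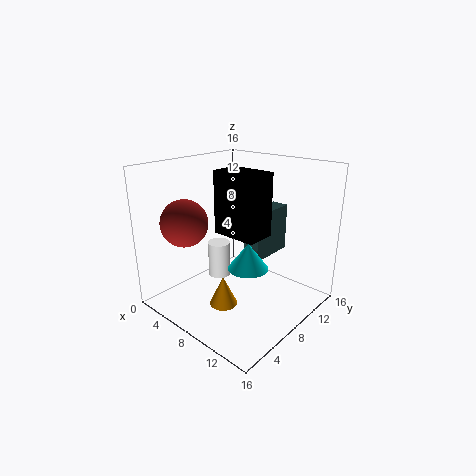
x_1 = 4.75; y_1 = 3.25; z_1 = 10.25; x_2 = 9.5; y_2 = 8; z_2 = 4.75; h_2 = 3; x_3 = 8.75; y_3 = 4.75; z_3 = 1.5; r_3 = 1.5; x_4 = 8; y_4 = 4.5; z_4 = 9.75; d_4 = 3; h_4 = 6.25; x_5 = 6; y_5 = 7; z_5 = 3.25; r_5 = 1.25; x_6 = 8; y_6 = 9; z_6 = 5.25; w_6 = 2; d_6 = 5.5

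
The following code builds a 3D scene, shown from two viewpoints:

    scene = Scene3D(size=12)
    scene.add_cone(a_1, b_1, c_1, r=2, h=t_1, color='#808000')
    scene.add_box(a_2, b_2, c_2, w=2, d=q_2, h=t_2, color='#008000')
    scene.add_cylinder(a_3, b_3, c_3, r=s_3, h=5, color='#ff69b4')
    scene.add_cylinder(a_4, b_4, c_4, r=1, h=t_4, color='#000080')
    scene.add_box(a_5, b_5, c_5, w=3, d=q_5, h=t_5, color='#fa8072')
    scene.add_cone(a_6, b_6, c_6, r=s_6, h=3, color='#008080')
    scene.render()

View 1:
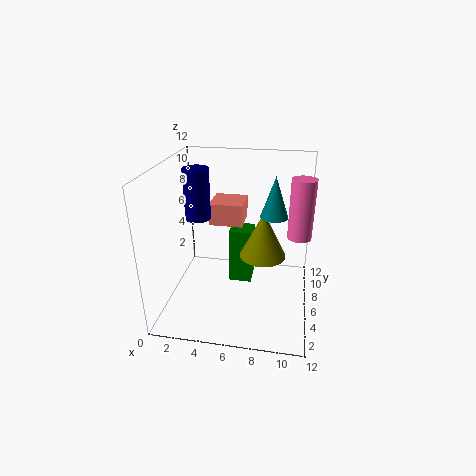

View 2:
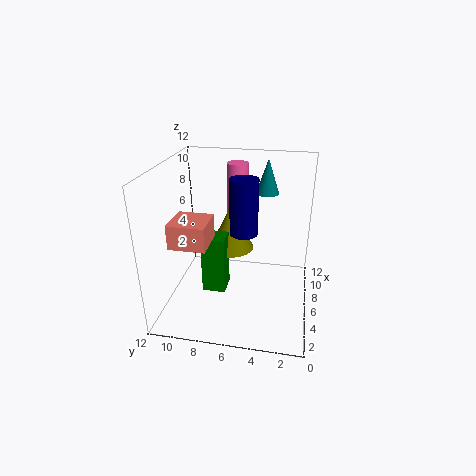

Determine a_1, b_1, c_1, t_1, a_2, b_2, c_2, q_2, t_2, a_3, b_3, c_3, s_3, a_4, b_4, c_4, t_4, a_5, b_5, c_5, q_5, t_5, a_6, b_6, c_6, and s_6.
a_1 = 8; b_1 = 7; c_1 = 4; t_1 = 4; a_2 = 5; b_2 = 7; c_2 = 1; q_2 = 2; t_2 = 5; a_3 = 11; b_3 = 7; c_3 = 6; s_3 = 1; a_4 = 3; b_4 = 5; c_4 = 8; t_4 = 4; a_5 = 3; b_5 = 8; c_5 = 6; q_5 = 3; t_5 = 2; a_6 = 9; b_6 = 4; c_6 = 9; s_6 = 1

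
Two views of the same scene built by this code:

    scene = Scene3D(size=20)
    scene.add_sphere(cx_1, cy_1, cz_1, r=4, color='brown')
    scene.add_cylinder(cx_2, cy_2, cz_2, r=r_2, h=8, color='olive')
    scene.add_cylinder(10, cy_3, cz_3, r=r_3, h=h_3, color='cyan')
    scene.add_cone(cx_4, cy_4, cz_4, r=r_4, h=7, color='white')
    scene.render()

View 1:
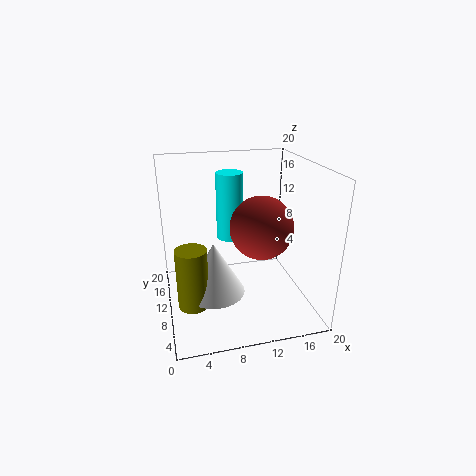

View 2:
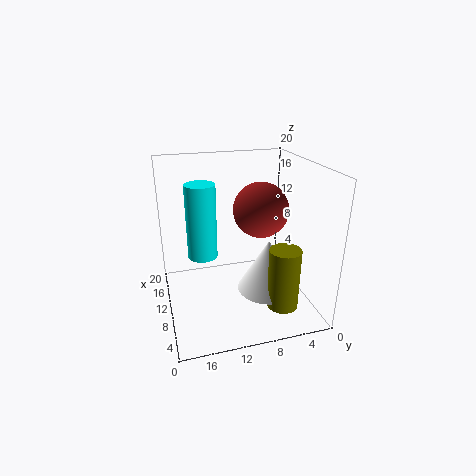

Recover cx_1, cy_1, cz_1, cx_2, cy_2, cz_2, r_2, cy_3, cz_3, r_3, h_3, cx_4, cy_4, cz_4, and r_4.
cx_1 = 12, cy_1 = 6, cz_1 = 13, cx_2 = 3, cy_2 = 6, cz_2 = 3, r_2 = 2, cy_3 = 15, cz_3 = 8, r_3 = 2, h_3 = 10, cx_4 = 6, cy_4 = 7, cz_4 = 4, r_4 = 4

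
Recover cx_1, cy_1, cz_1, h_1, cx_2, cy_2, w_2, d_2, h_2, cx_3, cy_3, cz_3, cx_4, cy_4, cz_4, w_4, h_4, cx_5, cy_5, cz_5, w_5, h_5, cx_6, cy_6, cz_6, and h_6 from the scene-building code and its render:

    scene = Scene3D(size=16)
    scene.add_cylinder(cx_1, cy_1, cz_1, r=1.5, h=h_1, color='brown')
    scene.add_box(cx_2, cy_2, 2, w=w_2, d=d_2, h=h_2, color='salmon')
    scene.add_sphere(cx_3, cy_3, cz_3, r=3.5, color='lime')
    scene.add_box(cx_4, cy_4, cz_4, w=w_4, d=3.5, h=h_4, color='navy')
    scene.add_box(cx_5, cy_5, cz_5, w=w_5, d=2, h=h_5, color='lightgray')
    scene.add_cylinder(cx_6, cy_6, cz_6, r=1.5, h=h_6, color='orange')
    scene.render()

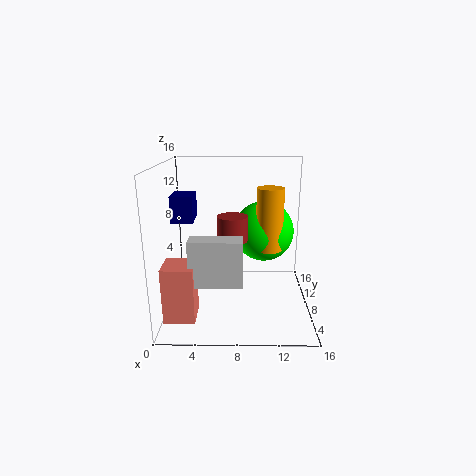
cx_1 = 7.5; cy_1 = 4.5; cz_1 = 9; h_1 = 2.5; cx_2 = 1; cy_2 = 0.5; w_2 = 3; d_2 = 3; h_2 = 5.5; cx_3 = 11; cy_3 = 10.5; cz_3 = 8; cx_4 = 0.5; cy_4 = 8.5; cz_4 = 9.5; w_4 = 2.5; h_4 = 3; cx_5 = 3.5; cy_5 = 1; cz_5 = 5.5; w_5 = 5; h_5 = 4.5; cx_6 = 11.5; cy_6 = 8.5; cz_6 = 6.5; h_6 = 7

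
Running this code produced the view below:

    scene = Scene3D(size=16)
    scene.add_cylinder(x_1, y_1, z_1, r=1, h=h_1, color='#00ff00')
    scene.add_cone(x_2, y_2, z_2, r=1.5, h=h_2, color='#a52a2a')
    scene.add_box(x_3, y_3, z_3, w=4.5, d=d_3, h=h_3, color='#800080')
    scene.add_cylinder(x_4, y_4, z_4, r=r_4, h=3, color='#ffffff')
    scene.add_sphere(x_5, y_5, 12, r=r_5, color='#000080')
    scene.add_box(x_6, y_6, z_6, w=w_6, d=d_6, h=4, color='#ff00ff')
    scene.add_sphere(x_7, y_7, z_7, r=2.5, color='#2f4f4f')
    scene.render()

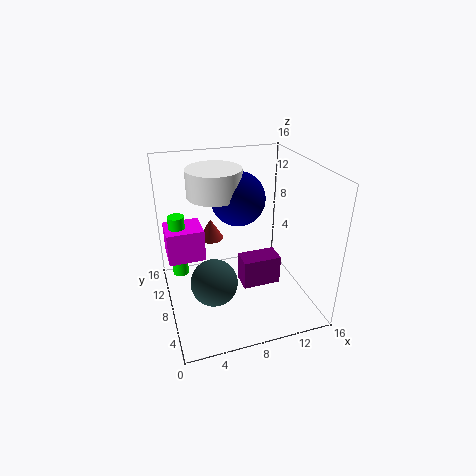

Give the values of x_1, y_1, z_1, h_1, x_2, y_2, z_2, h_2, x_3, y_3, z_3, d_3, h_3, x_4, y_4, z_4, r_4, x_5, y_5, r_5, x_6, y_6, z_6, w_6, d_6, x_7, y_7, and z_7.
x_1 = 2
y_1 = 13.5
z_1 = 1
h_1 = 8
x_2 = 6
y_2 = 12.5
z_2 = 6
h_2 = 2.5
x_3 = 8.5
y_3 = 7
z_3 = 1.5
d_3 = 2.5
h_3 = 3.5
x_4 = 6
y_4 = 10
z_4 = 12.5
r_4 = 3
x_5 = 8.5
y_5 = 9.5
r_5 = 3
x_6 = 0.5
y_6 = 11.5
z_6 = 3.5
w_6 = 4.5
d_6 = 4
x_7 = 4.5
y_7 = 5.5
z_7 = 4.5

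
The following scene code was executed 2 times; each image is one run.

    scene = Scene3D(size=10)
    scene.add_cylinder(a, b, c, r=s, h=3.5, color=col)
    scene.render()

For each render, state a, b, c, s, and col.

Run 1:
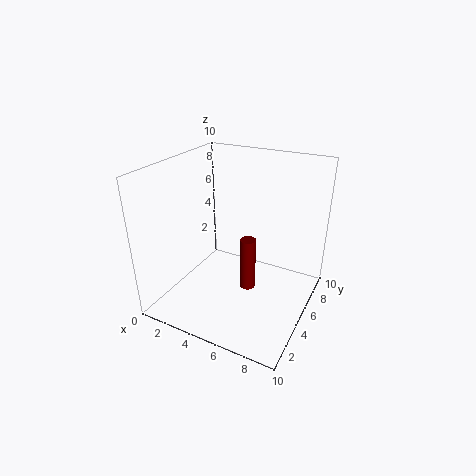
a = 6.5; b = 3.5; c = 2.5; s = 0.5; col = 'maroon'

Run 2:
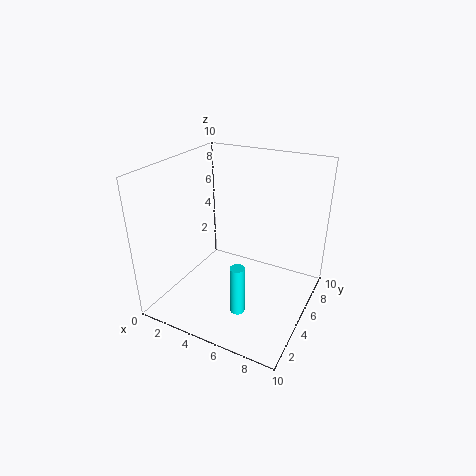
a = 6; b = 3; c = 0.5; s = 0.5; col = 'cyan'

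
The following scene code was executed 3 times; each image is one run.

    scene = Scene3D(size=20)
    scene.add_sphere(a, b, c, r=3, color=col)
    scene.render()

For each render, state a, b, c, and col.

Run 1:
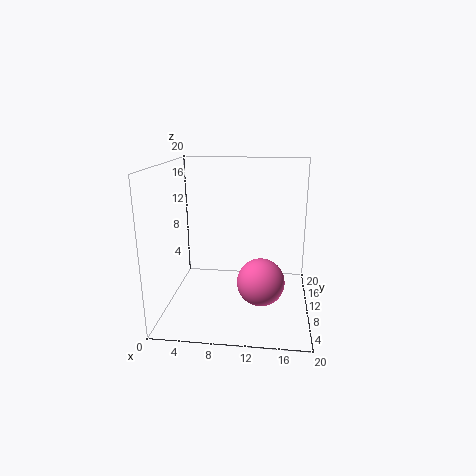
a = 13.5; b = 5; c = 6; col = 'hotpink'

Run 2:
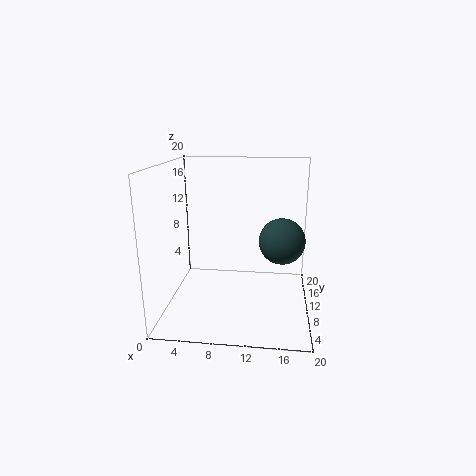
a = 16; b = 8; c = 10.5; col = 'darkslategray'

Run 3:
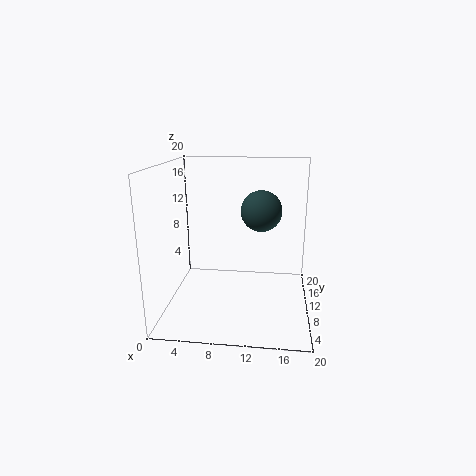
a = 13; b = 13.5; c = 13; col = 'darkslategray'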